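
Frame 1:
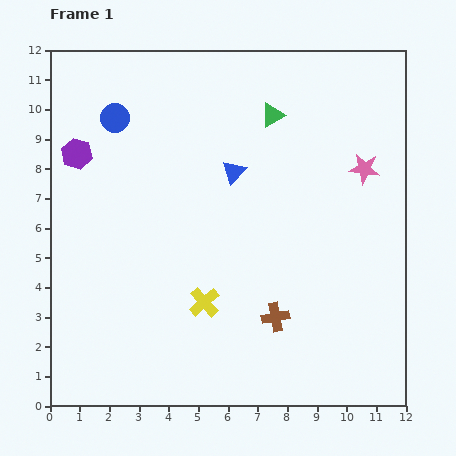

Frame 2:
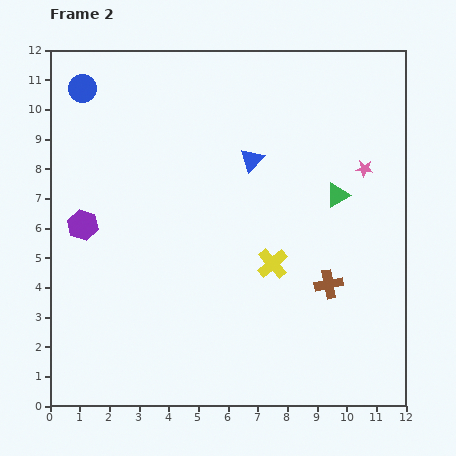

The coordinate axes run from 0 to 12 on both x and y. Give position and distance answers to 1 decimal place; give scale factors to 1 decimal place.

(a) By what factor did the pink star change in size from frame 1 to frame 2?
0.6×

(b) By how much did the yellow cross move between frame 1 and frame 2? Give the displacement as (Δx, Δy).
(2.3, 1.3)

The yellow cross was at (5.2, 3.5) in frame 1 and (7.5, 4.8) in frame 2.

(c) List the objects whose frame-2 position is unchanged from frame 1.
the pink star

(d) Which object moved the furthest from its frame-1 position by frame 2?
the green triangle

(moved 3.5; next 2.6)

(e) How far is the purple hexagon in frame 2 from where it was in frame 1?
2.4

The purple hexagon moved from (0.9, 8.5) to (1.1, 6.1), a distance of √(0.2² + 2.4²) ≈ 2.4.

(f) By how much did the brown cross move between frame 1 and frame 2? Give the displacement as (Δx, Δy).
(1.8, 1.1)

The brown cross was at (7.6, 3.0) in frame 1 and (9.4, 4.1) in frame 2.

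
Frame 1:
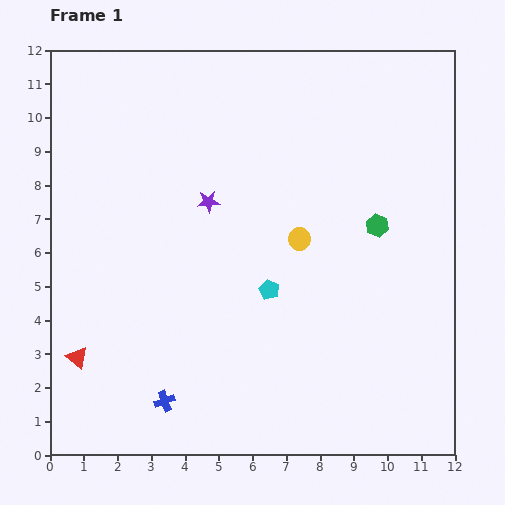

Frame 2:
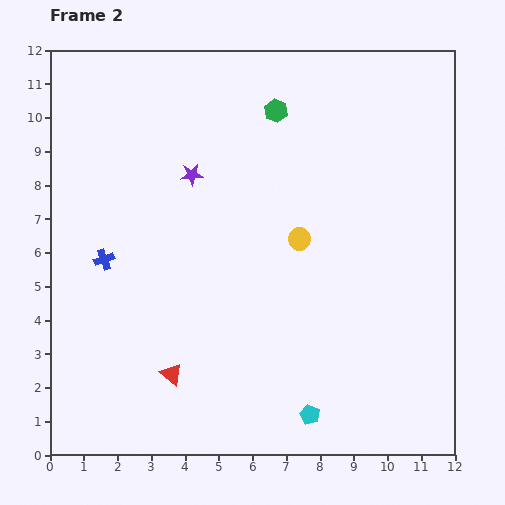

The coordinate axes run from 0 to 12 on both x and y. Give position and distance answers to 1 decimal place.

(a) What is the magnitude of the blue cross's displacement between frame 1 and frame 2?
4.6

The blue cross moved from (3.4, 1.6) to (1.6, 5.8), a distance of √(1.8² + 4.2²) ≈ 4.6.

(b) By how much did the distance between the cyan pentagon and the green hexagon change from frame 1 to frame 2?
+5.4

Distance in frame 1: 3.7. Distance in frame 2: 9.1.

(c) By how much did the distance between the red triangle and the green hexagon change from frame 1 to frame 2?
-1.3

Distance in frame 1: 9.7. Distance in frame 2: 8.4.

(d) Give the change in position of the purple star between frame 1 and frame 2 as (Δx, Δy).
(-0.5, 0.8)

The purple star was at (4.7, 7.5) in frame 1 and (4.2, 8.3) in frame 2.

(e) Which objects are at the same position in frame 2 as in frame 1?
the yellow circle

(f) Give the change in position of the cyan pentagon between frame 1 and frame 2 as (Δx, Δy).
(1.2, -3.7)

The cyan pentagon was at (6.5, 4.9) in frame 1 and (7.7, 1.2) in frame 2.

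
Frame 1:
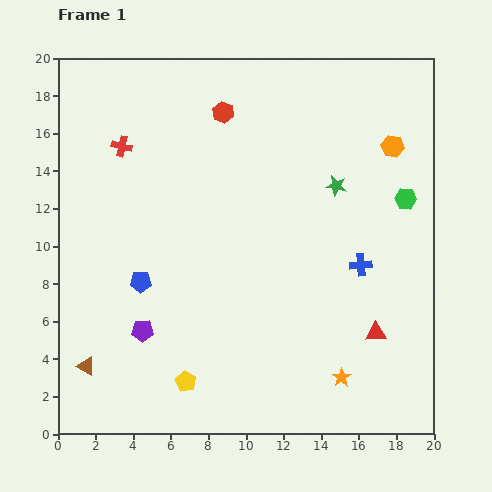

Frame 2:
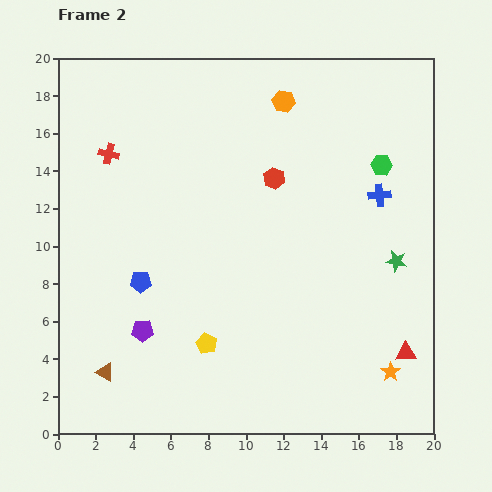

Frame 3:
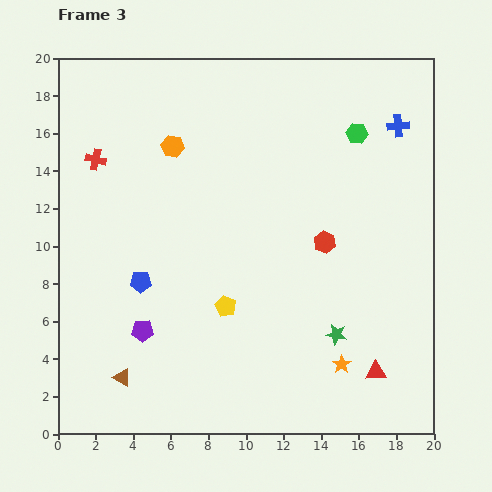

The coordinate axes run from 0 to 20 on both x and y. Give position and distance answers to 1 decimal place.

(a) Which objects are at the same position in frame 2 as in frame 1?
the purple pentagon, the blue pentagon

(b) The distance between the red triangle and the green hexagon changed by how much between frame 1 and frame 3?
+5.4

Distance in frame 1: 7.3. Distance in frame 3: 12.7.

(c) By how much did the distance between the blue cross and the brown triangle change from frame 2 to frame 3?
+2.5

Distance in frame 2: 17.4. Distance in frame 3: 19.9.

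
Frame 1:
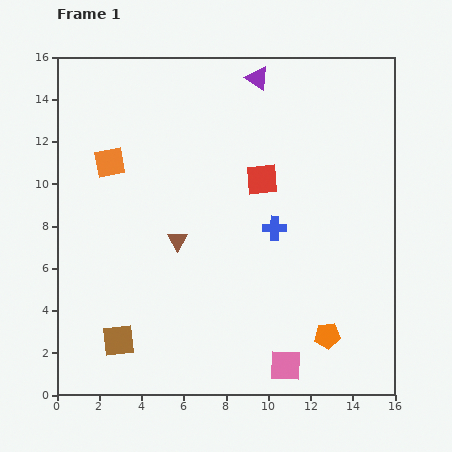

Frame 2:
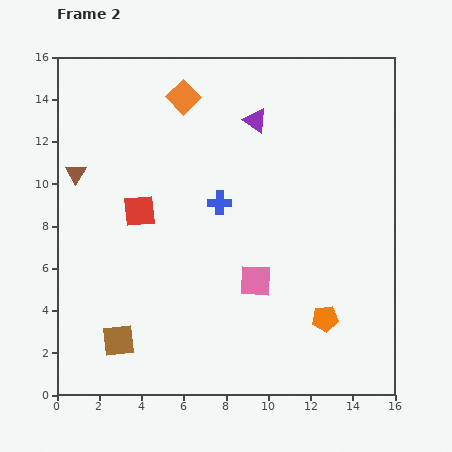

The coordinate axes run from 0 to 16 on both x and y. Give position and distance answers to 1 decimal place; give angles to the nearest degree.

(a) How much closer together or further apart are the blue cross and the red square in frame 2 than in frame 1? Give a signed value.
+1.4

Distance in frame 1: 2.4. Distance in frame 2: 3.8.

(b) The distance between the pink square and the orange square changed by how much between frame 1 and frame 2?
-3.4

Distance in frame 1: 12.7. Distance in frame 2: 9.3.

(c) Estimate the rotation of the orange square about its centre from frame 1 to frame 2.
34° counter-clockwise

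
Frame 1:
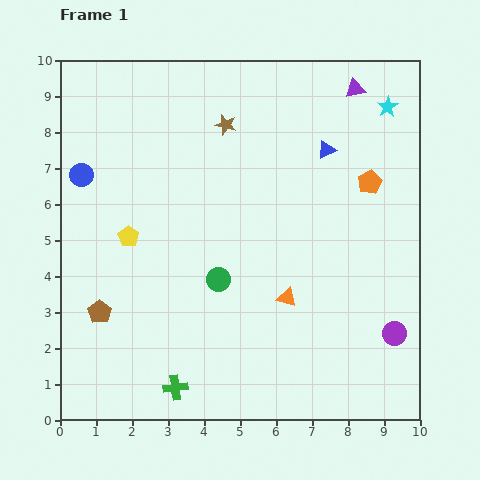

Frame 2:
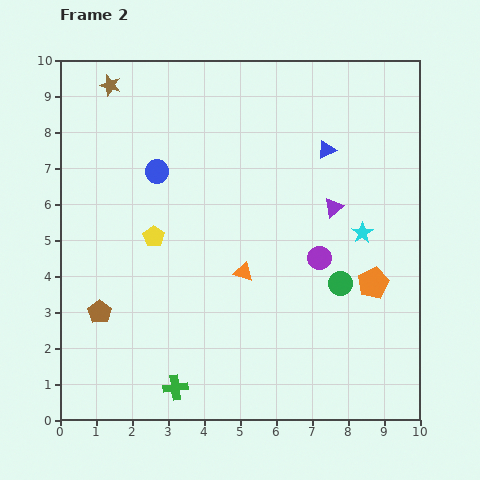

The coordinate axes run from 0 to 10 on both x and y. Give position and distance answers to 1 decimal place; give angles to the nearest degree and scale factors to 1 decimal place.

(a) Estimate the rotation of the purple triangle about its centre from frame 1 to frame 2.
28° counter-clockwise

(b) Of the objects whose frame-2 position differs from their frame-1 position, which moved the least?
the yellow pentagon

(moved 0.7)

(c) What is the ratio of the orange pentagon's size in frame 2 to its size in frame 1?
1.3×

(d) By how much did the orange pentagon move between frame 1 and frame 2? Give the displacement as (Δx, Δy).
(0.1, -2.8)

The orange pentagon was at (8.6, 6.6) in frame 1 and (8.7, 3.8) in frame 2.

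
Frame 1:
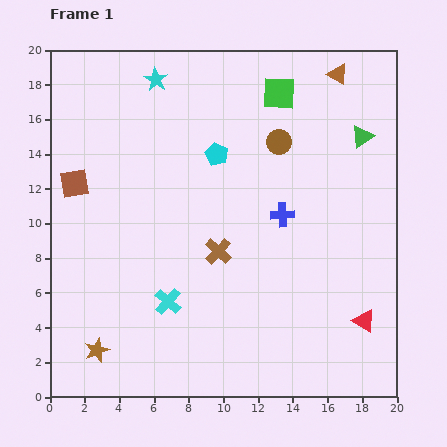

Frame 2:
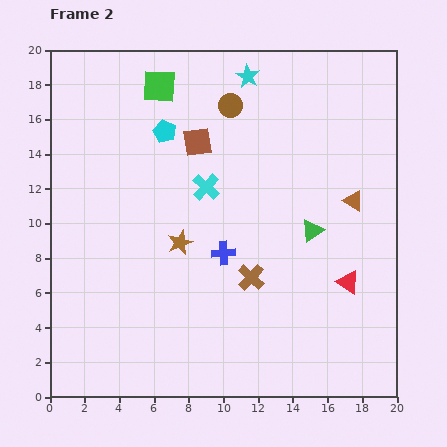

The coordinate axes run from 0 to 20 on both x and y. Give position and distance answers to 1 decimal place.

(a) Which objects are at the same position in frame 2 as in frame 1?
none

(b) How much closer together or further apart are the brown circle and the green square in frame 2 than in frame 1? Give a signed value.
+1.4

Distance in frame 1: 2.8. Distance in frame 2: 4.2.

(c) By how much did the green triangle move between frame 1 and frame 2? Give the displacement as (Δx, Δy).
(-2.9, -5.4)

The green triangle was at (18.0, 15.0) in frame 1 and (15.1, 9.6) in frame 2.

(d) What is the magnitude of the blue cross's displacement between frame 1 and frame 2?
4.0

The blue cross moved from (13.4, 10.5) to (10.0, 8.3), a distance of √(3.4² + 2.2²) ≈ 4.0.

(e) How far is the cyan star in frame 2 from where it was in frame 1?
5.3

The cyan star moved from (6.1, 18.3) to (11.4, 18.5), a distance of √(5.3² + 0.2²) ≈ 5.3.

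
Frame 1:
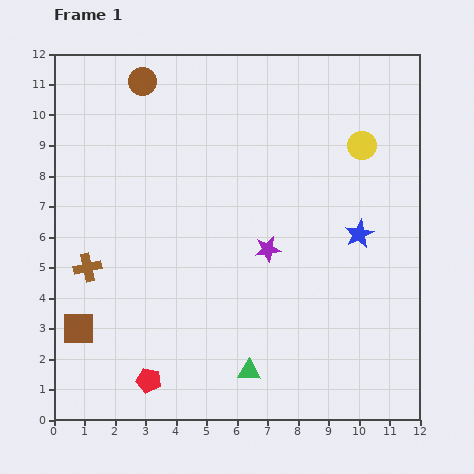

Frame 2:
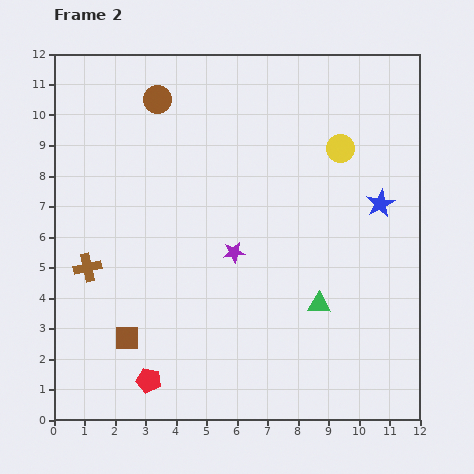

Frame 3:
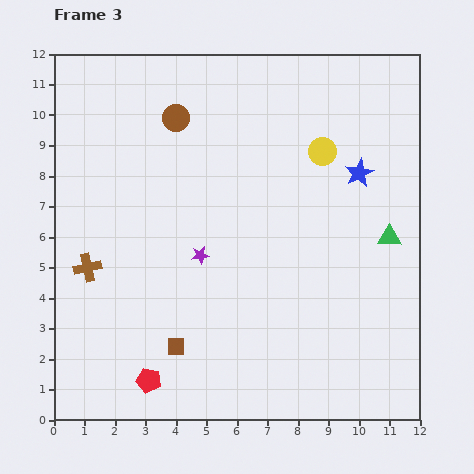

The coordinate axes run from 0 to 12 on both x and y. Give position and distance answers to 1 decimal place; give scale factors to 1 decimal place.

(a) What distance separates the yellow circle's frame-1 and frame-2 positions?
0.7

The yellow circle moved from (10.1, 9.0) to (9.4, 8.9), a distance of √(0.7² + 0.1²) ≈ 0.7.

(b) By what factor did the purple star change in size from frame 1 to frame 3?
0.7×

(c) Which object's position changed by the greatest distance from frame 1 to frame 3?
the green triangle

(moved 6.4; next 3.3)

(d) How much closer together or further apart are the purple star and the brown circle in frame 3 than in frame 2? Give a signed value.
-1.0

Distance in frame 2: 5.6. Distance in frame 3: 4.6.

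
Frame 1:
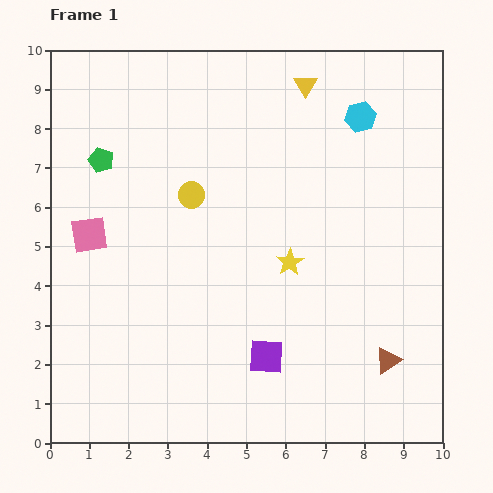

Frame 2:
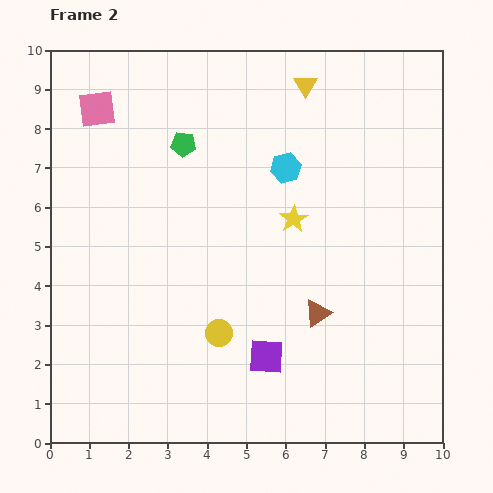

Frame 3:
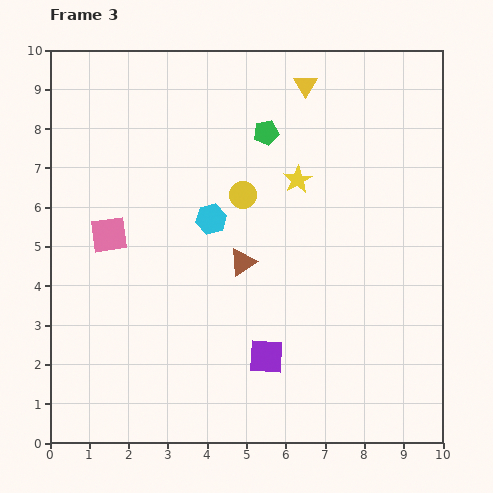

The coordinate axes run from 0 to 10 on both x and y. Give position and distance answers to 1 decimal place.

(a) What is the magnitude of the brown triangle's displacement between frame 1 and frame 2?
2.2

The brown triangle moved from (8.6, 2.1) to (6.8, 3.3), a distance of √(1.8² + 1.2²) ≈ 2.2.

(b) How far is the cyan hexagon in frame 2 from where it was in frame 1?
2.3

The cyan hexagon moved from (7.9, 8.3) to (6.0, 7.0), a distance of √(1.9² + 1.3²) ≈ 2.3.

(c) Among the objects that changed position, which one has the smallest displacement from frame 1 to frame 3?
the pink square

(moved 0.5)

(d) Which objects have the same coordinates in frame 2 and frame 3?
the purple square, the yellow triangle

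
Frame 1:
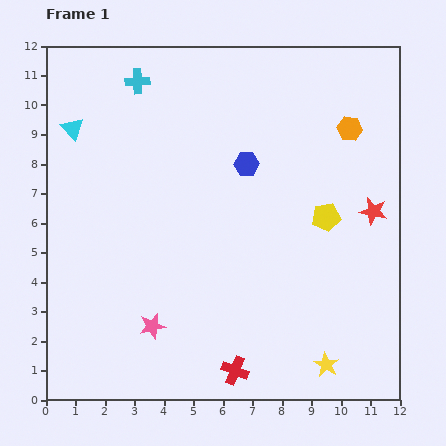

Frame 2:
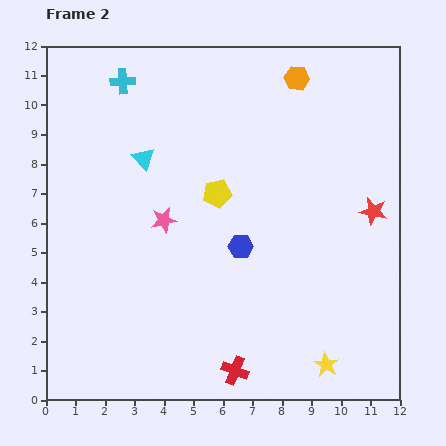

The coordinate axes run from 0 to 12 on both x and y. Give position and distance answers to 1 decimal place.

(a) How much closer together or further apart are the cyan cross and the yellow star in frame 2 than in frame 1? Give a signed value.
+0.3

Distance in frame 1: 11.5. Distance in frame 2: 11.8.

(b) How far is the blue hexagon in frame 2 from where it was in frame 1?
2.8

The blue hexagon moved from (6.8, 8.0) to (6.6, 5.2), a distance of √(0.2² + 2.8²) ≈ 2.8.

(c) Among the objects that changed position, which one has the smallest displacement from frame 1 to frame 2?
the cyan cross

(moved 0.5)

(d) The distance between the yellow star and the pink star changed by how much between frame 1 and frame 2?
+1.4

Distance in frame 1: 6.0. Distance in frame 2: 7.4.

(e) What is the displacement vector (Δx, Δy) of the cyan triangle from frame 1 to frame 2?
(2.4, -1.0)

The cyan triangle was at (0.9, 9.2) in frame 1 and (3.3, 8.2) in frame 2.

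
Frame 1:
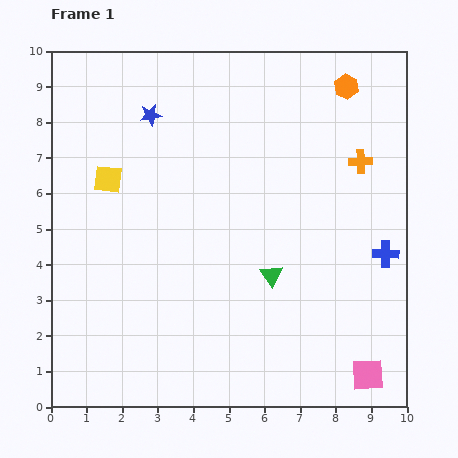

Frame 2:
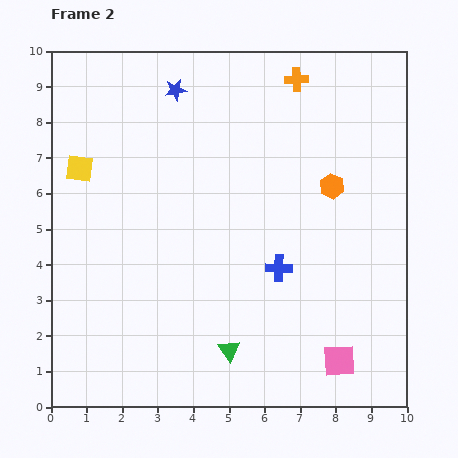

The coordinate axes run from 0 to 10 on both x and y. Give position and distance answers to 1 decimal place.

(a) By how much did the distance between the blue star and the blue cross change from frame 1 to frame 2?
-1.9

Distance in frame 1: 7.7. Distance in frame 2: 5.8.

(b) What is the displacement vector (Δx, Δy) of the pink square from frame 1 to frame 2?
(-0.8, 0.4)

The pink square was at (8.9, 0.9) in frame 1 and (8.1, 1.3) in frame 2.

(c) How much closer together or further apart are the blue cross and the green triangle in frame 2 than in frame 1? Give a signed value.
-0.6

Distance in frame 1: 3.3. Distance in frame 2: 2.7.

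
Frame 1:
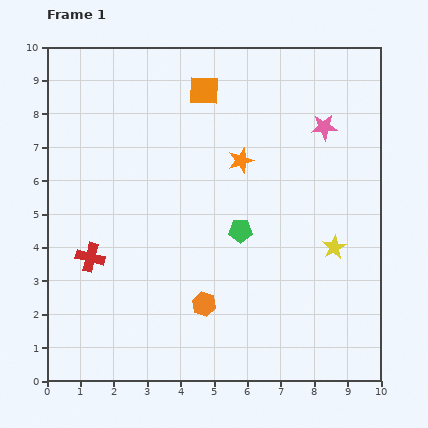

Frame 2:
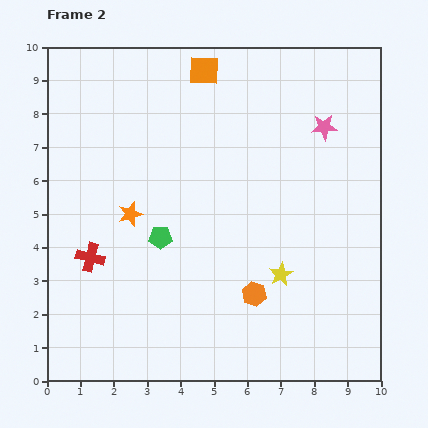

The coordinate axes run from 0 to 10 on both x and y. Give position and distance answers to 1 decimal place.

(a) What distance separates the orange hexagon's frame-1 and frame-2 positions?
1.5

The orange hexagon moved from (4.7, 2.3) to (6.2, 2.6), a distance of √(1.5² + 0.3²) ≈ 1.5.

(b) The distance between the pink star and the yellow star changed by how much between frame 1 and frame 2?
+1.0

Distance in frame 1: 3.6. Distance in frame 2: 4.6.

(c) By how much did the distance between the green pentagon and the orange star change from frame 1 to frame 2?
-1.0

Distance in frame 1: 2.1. Distance in frame 2: 1.1.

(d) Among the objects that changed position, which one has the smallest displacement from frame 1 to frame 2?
the orange square

(moved 0.6)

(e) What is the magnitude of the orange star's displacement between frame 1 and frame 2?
3.7

The orange star moved from (5.8, 6.6) to (2.5, 5.0), a distance of √(3.3² + 1.6²) ≈ 3.7.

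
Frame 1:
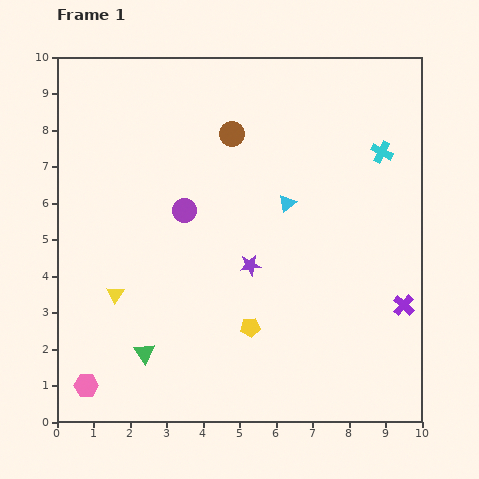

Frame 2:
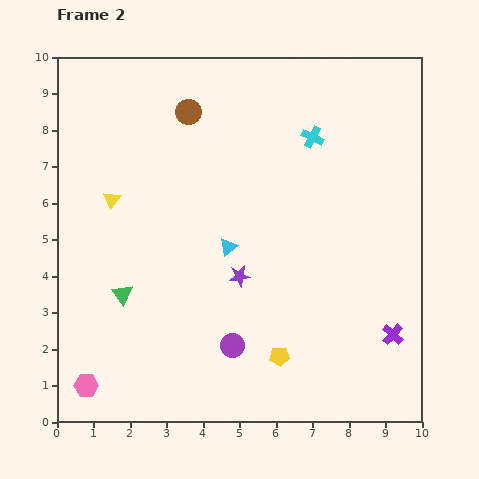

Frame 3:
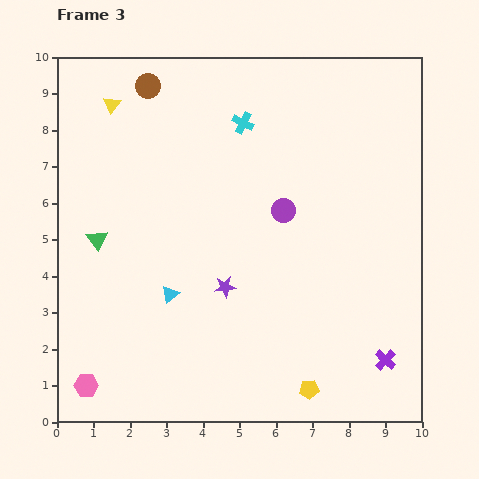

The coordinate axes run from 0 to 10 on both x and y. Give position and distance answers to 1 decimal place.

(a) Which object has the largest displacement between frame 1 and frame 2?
the purple circle

(moved 3.9; next 2.6)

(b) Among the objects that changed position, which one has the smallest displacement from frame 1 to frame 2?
the purple star

(moved 0.4)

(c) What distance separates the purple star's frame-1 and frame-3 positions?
0.9

The purple star moved from (5.3, 4.3) to (4.6, 3.7), a distance of √(0.7² + 0.6²) ≈ 0.9.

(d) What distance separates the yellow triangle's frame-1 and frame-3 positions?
5.2

The yellow triangle moved from (1.6, 3.5) to (1.5, 8.7), a distance of √(0.1² + 5.2²) ≈ 5.2.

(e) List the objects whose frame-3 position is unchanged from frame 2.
the pink hexagon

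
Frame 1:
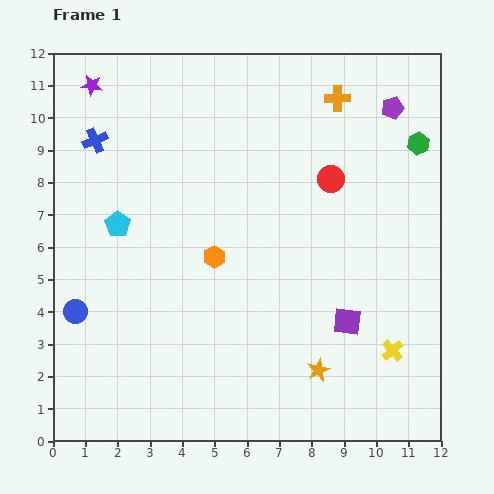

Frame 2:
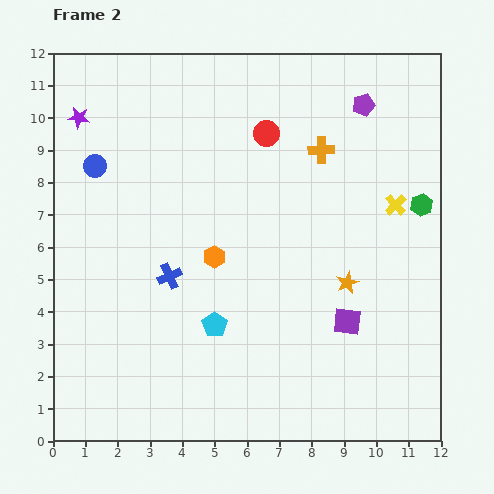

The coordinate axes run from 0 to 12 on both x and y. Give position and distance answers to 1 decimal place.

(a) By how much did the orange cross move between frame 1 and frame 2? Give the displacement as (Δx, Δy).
(-0.5, -1.6)

The orange cross was at (8.8, 10.6) in frame 1 and (8.3, 9.0) in frame 2.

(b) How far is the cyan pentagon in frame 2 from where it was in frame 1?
4.3

The cyan pentagon moved from (2.0, 6.7) to (5.0, 3.6), a distance of √(3.0² + 3.1²) ≈ 4.3.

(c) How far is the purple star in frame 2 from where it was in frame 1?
1.1

The purple star moved from (1.2, 11.0) to (0.8, 10.0), a distance of √(0.4² + 1.0²) ≈ 1.1.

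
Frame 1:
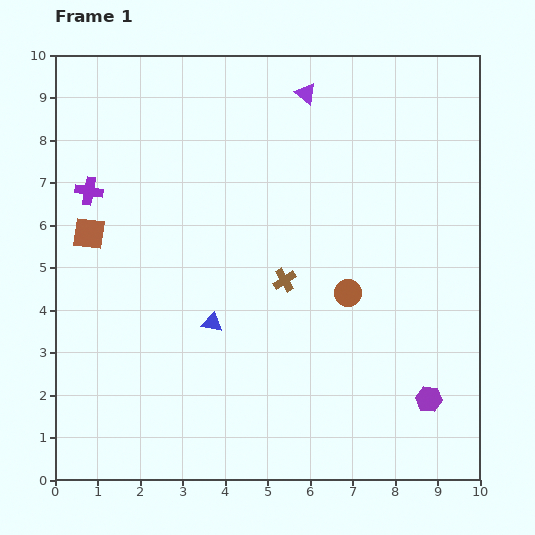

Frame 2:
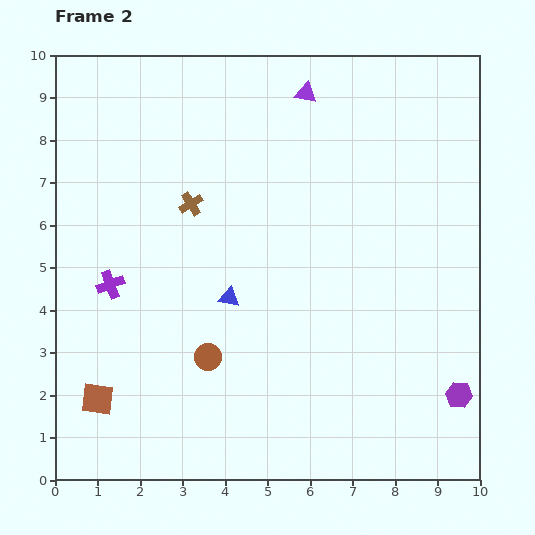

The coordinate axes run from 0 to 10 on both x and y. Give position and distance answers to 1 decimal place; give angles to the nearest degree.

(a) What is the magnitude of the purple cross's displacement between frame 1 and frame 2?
2.3

The purple cross moved from (0.8, 6.8) to (1.3, 4.6), a distance of √(0.5² + 2.2²) ≈ 2.3.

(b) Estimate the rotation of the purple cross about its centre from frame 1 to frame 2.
32° counter-clockwise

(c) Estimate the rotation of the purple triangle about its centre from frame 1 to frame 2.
27° counter-clockwise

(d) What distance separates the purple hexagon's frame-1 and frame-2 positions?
0.7

The purple hexagon moved from (8.8, 1.9) to (9.5, 2.0), a distance of √(0.7² + 0.1²) ≈ 0.7.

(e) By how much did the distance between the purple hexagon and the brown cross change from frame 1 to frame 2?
+3.3

Distance in frame 1: 4.4. Distance in frame 2: 7.7.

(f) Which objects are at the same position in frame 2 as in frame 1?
the purple triangle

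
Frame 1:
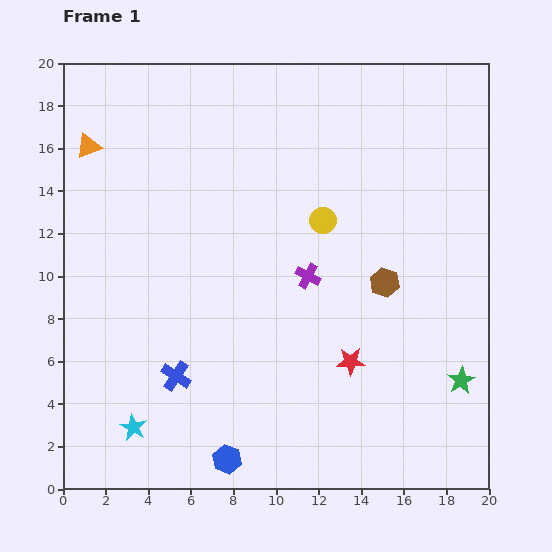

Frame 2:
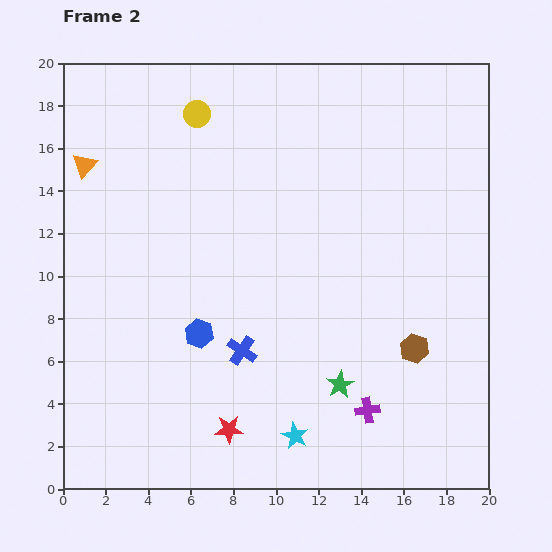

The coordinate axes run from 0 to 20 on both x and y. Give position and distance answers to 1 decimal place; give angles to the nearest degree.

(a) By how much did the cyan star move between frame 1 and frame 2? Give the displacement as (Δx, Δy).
(7.6, -0.4)

The cyan star was at (3.3, 2.9) in frame 1 and (10.9, 2.5) in frame 2.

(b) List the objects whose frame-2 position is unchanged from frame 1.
none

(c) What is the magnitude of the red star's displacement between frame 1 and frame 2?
6.5

The red star moved from (13.5, 6.0) to (7.8, 2.8), a distance of √(5.7² + 3.2²) ≈ 6.5.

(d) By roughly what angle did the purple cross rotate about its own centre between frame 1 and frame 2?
34° counter-clockwise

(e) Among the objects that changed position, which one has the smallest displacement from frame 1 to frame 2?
the orange triangle

(moved 0.9)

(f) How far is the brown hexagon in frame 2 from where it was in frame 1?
3.4

The brown hexagon moved from (15.1, 9.7) to (16.5, 6.6), a distance of √(1.4² + 3.1²) ≈ 3.4.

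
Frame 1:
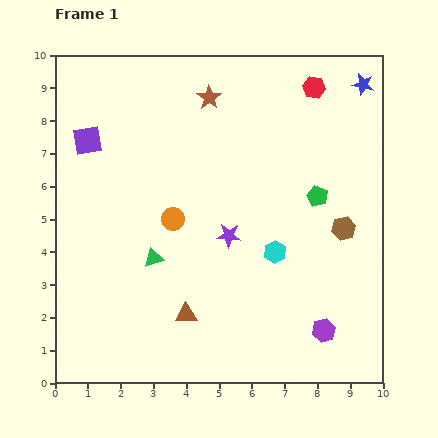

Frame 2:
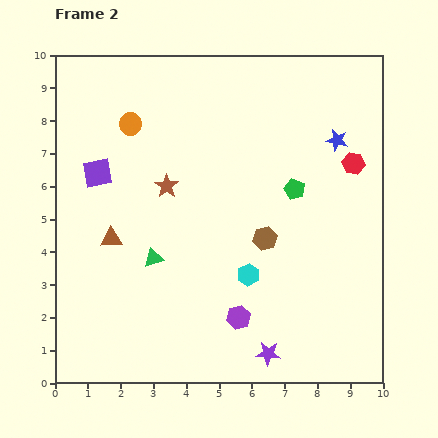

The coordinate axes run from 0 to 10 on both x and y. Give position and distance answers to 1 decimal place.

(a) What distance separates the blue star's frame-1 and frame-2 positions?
1.9

The blue star moved from (9.4, 9.1) to (8.6, 7.4), a distance of √(0.8² + 1.7²) ≈ 1.9.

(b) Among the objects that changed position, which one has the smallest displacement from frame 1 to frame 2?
the green pentagon

(moved 0.7)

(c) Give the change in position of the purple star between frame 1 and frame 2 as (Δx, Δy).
(1.2, -3.6)

The purple star was at (5.3, 4.5) in frame 1 and (6.5, 0.9) in frame 2.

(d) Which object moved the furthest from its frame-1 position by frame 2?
the purple star

(moved 3.8; next 3.3)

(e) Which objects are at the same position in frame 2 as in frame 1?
the green triangle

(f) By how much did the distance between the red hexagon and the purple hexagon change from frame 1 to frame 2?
-1.5

Distance in frame 1: 7.4. Distance in frame 2: 5.9.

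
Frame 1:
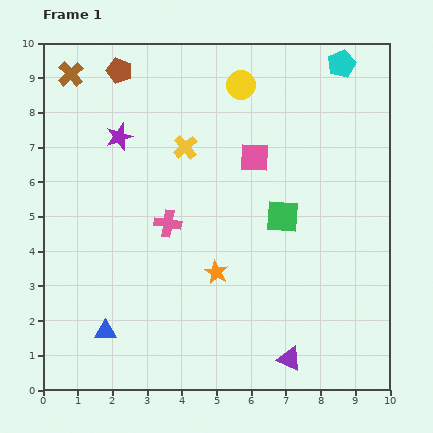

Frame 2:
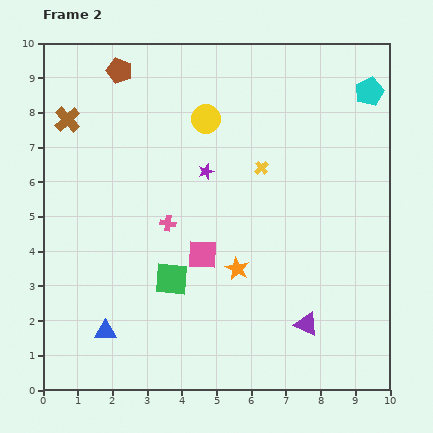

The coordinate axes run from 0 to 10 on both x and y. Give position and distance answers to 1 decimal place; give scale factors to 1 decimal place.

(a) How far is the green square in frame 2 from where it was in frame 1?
3.7

The green square moved from (6.9, 5.0) to (3.7, 3.2), a distance of √(3.2² + 1.8²) ≈ 3.7.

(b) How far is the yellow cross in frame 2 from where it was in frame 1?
2.3

The yellow cross moved from (4.1, 7.0) to (6.3, 6.4), a distance of √(2.2² + 0.6²) ≈ 2.3.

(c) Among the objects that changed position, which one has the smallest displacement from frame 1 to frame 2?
the orange star

(moved 0.6)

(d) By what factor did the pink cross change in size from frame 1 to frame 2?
0.6×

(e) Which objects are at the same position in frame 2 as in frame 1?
the blue triangle, the pink cross, the brown pentagon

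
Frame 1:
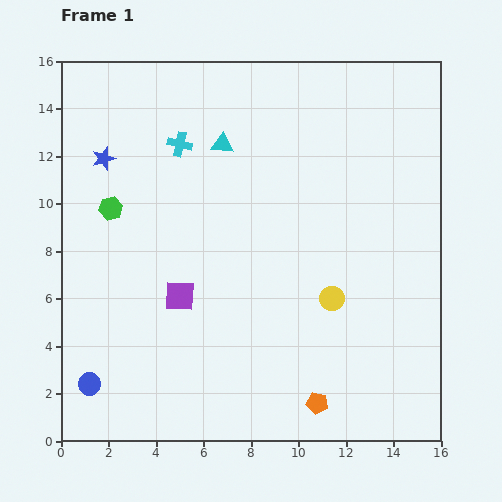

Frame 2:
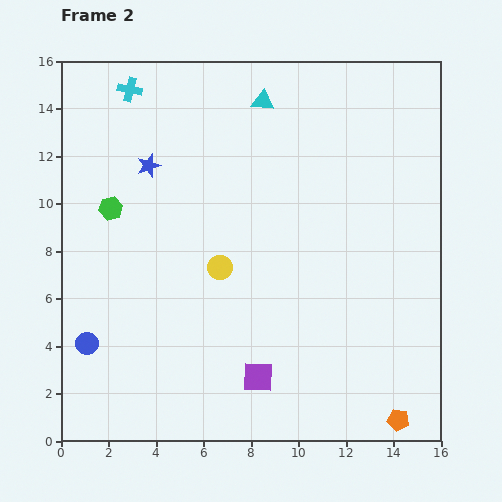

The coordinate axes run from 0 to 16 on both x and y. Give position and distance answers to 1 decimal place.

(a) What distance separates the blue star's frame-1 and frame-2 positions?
1.9

The blue star moved from (1.8, 11.9) to (3.7, 11.6), a distance of √(1.9² + 0.3²) ≈ 1.9.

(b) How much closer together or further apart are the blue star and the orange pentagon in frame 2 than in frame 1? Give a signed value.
+1.3

Distance in frame 1: 13.7. Distance in frame 2: 15.0.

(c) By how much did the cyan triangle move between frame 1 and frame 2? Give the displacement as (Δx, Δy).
(1.7, 1.8)

The cyan triangle was at (6.8, 12.5) in frame 1 and (8.5, 14.3) in frame 2.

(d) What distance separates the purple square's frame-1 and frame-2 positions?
4.7

The purple square moved from (5.0, 6.1) to (8.3, 2.7), a distance of √(3.3² + 3.4²) ≈ 4.7.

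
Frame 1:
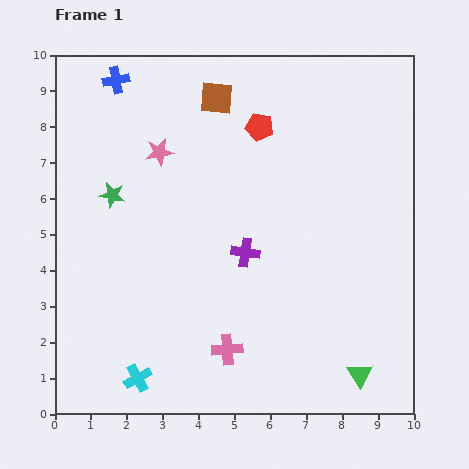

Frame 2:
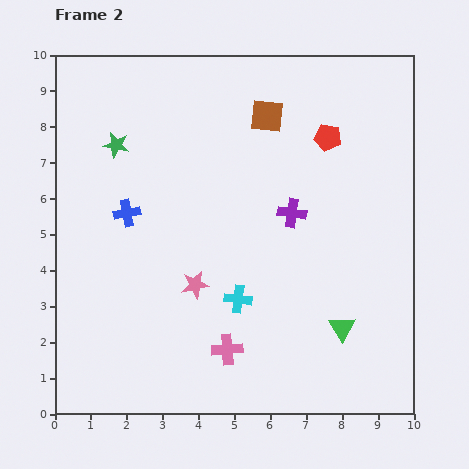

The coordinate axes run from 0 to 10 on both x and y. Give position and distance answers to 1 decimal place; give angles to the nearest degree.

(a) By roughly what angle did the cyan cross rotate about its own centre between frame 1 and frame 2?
36° clockwise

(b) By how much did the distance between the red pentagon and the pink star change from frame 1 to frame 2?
+2.6

Distance in frame 1: 2.9. Distance in frame 2: 5.5.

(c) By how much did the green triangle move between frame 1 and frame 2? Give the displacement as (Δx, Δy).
(-0.5, 1.3)

The green triangle was at (8.5, 1.1) in frame 1 and (8.0, 2.4) in frame 2.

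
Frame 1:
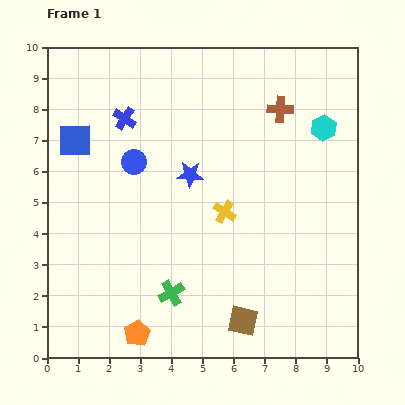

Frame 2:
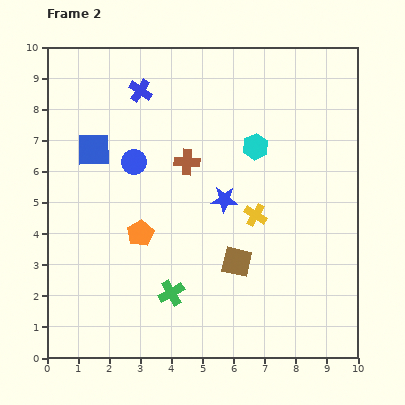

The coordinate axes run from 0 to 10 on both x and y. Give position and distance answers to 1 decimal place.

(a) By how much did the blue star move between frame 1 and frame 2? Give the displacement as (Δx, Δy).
(1.1, -0.8)

The blue star was at (4.6, 5.9) in frame 1 and (5.7, 5.1) in frame 2.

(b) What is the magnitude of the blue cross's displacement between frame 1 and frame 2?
1.0

The blue cross moved from (2.5, 7.7) to (3.0, 8.6), a distance of √(0.5² + 0.9²) ≈ 1.0.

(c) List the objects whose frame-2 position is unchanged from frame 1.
the blue circle, the green cross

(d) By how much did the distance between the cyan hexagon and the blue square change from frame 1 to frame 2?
-2.8

Distance in frame 1: 8.0. Distance in frame 2: 5.2.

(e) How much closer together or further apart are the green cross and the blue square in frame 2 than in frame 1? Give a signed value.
-0.6

Distance in frame 1: 5.8. Distance in frame 2: 5.2.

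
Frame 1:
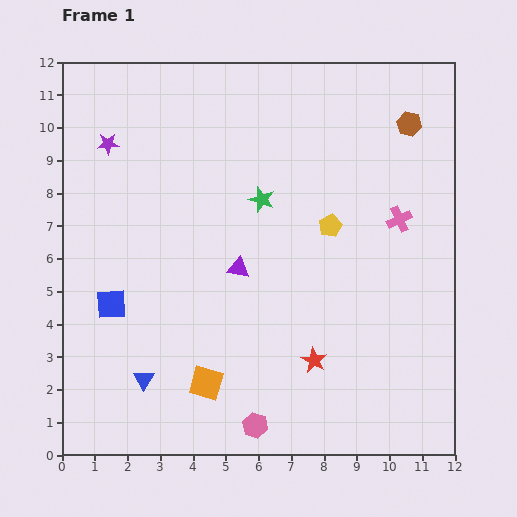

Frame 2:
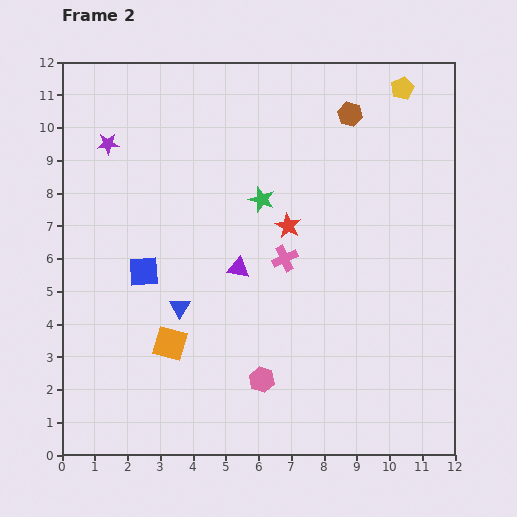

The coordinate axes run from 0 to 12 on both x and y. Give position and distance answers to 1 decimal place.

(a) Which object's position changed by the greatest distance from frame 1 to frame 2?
the yellow pentagon

(moved 4.7; next 4.2)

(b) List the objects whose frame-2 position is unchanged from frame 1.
the purple star, the green star, the purple triangle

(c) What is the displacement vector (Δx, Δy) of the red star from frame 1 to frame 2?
(-0.8, 4.1)

The red star was at (7.7, 2.9) in frame 1 and (6.9, 7.0) in frame 2.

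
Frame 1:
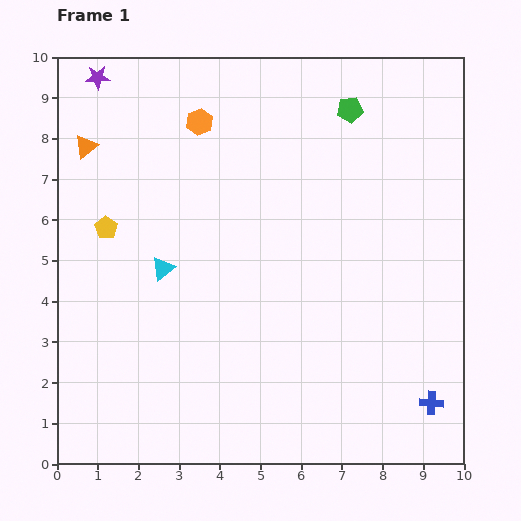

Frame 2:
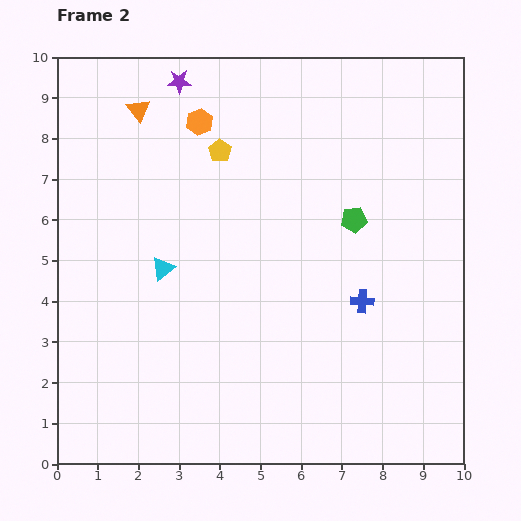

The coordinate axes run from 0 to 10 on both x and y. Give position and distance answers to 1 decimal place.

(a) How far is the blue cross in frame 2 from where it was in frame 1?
3.0

The blue cross moved from (9.2, 1.5) to (7.5, 4.0), a distance of √(1.7² + 2.5²) ≈ 3.0.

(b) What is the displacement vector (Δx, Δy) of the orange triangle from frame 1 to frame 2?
(1.3, 0.9)

The orange triangle was at (0.7, 7.8) in frame 1 and (2.0, 8.7) in frame 2.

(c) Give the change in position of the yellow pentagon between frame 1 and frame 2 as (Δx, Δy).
(2.8, 1.9)

The yellow pentagon was at (1.2, 5.8) in frame 1 and (4.0, 7.7) in frame 2.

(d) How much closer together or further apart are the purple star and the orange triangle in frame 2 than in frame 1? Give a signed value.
-0.5

Distance in frame 1: 1.7. Distance in frame 2: 1.2.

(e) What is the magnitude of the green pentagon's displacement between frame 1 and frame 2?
2.7

The green pentagon moved from (7.2, 8.7) to (7.3, 6.0), a distance of √(0.1² + 2.7²) ≈ 2.7.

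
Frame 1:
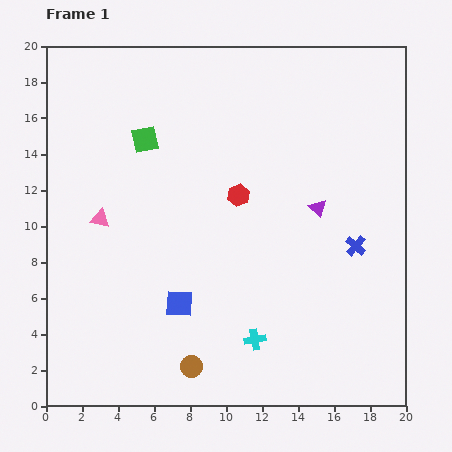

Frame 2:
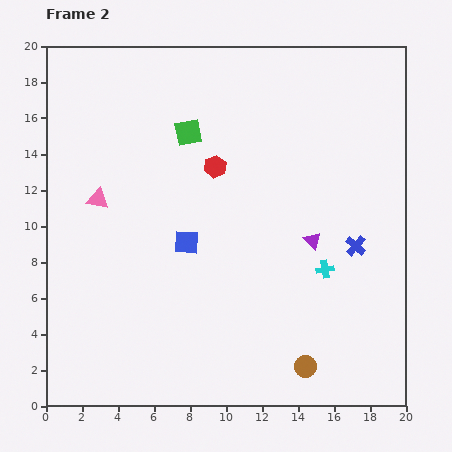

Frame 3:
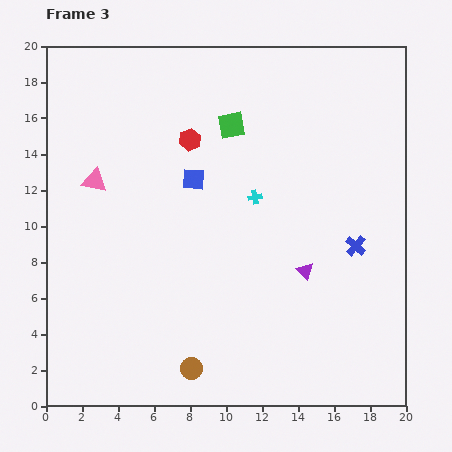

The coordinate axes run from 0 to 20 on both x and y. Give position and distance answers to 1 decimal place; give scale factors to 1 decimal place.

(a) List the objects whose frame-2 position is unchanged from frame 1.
the blue cross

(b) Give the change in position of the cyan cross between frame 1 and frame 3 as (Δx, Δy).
(0.0, 7.9)

The cyan cross was at (11.6, 3.7) in frame 1 and (11.6, 11.6) in frame 3.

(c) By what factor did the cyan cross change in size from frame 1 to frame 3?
0.7×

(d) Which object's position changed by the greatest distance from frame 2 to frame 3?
the brown circle

(moved 6.3; next 5.6)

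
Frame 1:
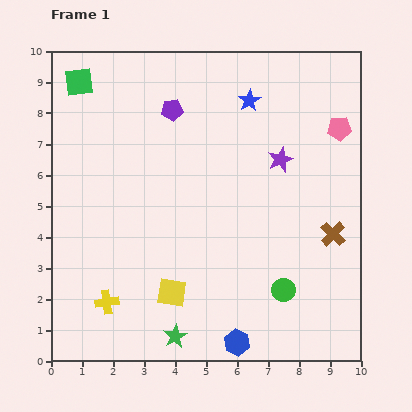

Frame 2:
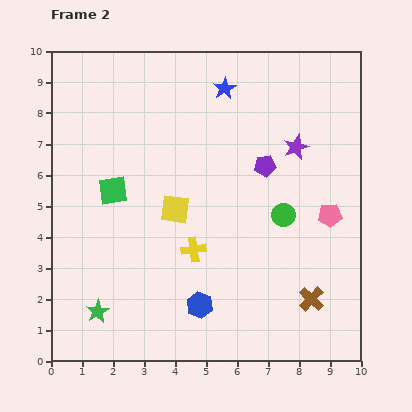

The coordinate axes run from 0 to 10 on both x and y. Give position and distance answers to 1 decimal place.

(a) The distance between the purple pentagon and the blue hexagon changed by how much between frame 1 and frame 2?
-2.8

Distance in frame 1: 7.8. Distance in frame 2: 5.0.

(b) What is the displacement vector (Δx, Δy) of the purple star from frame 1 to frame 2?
(0.5, 0.4)

The purple star was at (7.4, 6.5) in frame 1 and (7.9, 6.9) in frame 2.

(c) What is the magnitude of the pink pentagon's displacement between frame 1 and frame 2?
2.8

The pink pentagon moved from (9.3, 7.5) to (9.0, 4.7), a distance of √(0.3² + 2.8²) ≈ 2.8.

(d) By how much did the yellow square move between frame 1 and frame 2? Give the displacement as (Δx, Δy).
(0.1, 2.7)

The yellow square was at (3.9, 2.2) in frame 1 and (4.0, 4.9) in frame 2.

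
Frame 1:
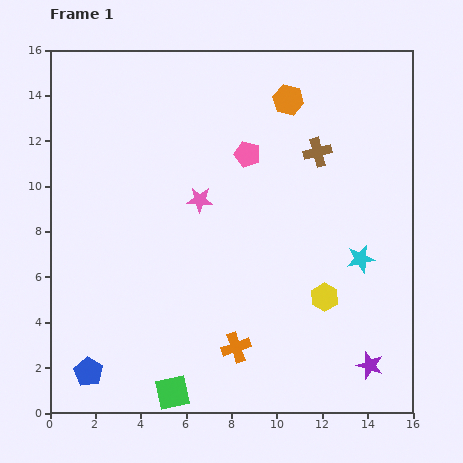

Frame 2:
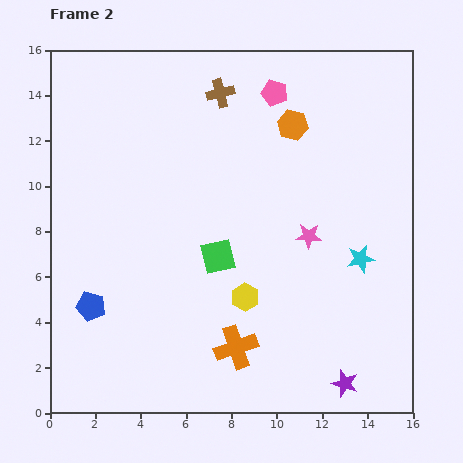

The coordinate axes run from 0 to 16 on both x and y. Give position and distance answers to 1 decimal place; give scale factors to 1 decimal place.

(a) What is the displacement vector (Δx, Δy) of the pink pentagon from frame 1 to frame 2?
(1.2, 2.7)

The pink pentagon was at (8.7, 11.4) in frame 1 and (9.9, 14.1) in frame 2.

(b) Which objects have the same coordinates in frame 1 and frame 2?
the orange cross, the cyan star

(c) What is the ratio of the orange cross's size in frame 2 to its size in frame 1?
1.5×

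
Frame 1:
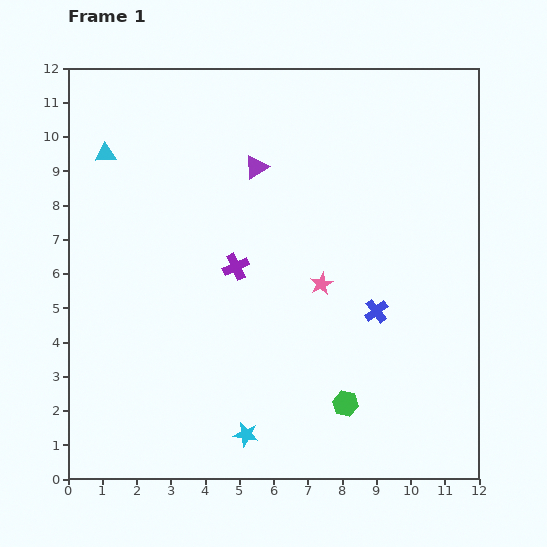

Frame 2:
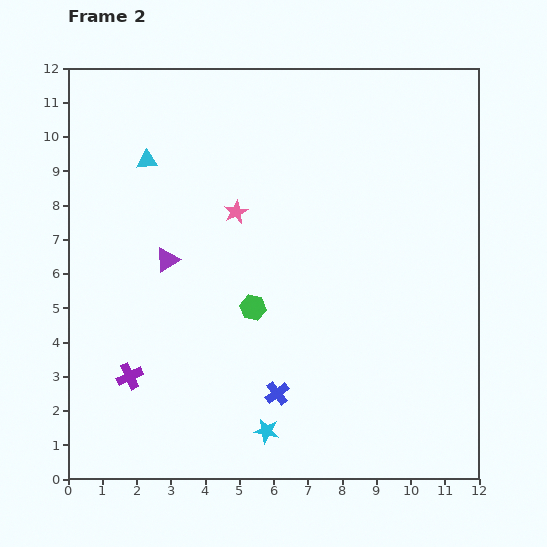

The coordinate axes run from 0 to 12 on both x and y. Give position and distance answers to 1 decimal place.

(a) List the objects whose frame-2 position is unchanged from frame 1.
none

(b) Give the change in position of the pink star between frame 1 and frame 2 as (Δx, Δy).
(-2.5, 2.1)

The pink star was at (7.4, 5.7) in frame 1 and (4.9, 7.8) in frame 2.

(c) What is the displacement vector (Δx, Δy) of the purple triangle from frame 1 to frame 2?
(-2.6, -2.7)

The purple triangle was at (5.5, 9.1) in frame 1 and (2.9, 6.4) in frame 2.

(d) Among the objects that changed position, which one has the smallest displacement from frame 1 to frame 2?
the cyan star

(moved 0.6)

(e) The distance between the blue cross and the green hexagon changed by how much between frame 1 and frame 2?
-0.2

Distance in frame 1: 2.8. Distance in frame 2: 2.6.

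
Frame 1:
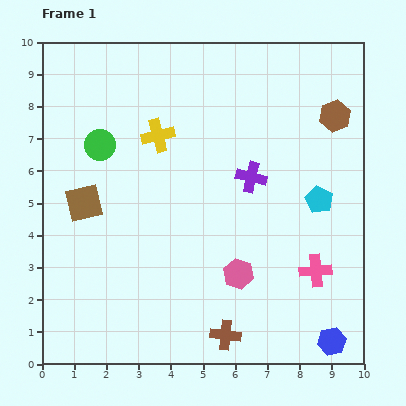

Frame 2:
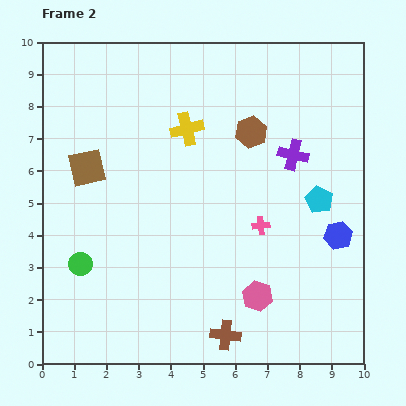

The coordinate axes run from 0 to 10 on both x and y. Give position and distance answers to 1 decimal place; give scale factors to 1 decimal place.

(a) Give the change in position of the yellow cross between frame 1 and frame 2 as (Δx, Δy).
(0.9, 0.2)

The yellow cross was at (3.6, 7.1) in frame 1 and (4.5, 7.3) in frame 2.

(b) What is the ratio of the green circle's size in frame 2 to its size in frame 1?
0.8×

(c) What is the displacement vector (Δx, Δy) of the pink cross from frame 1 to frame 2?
(-1.7, 1.4)

The pink cross was at (8.5, 2.9) in frame 1 and (6.8, 4.3) in frame 2.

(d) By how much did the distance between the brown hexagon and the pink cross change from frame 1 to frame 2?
-1.9

Distance in frame 1: 4.8. Distance in frame 2: 2.9.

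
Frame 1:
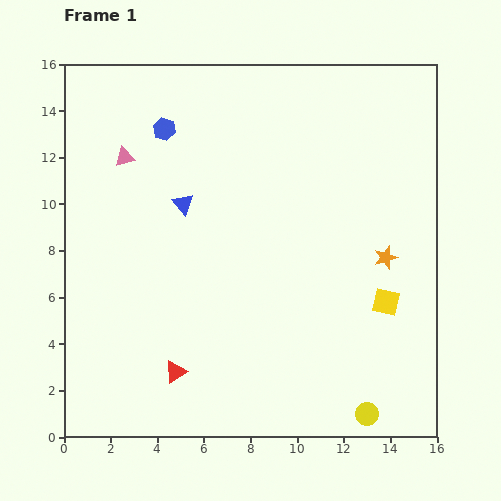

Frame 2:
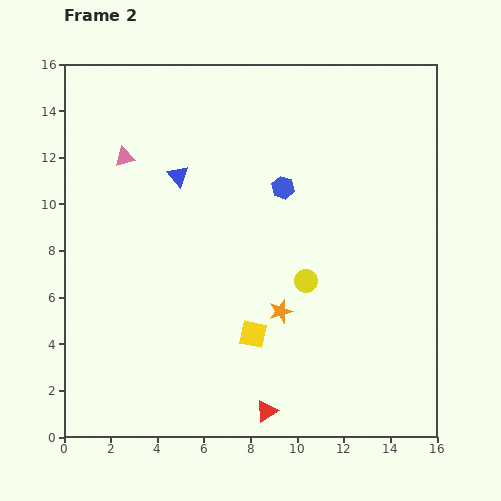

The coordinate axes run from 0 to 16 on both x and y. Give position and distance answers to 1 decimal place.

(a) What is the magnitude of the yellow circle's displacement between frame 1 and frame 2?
6.3

The yellow circle moved from (13.0, 1.0) to (10.4, 6.7), a distance of √(2.6² + 5.7²) ≈ 6.3.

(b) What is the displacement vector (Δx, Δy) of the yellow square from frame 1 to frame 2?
(-5.7, -1.4)

The yellow square was at (13.8, 5.8) in frame 1 and (8.1, 4.4) in frame 2.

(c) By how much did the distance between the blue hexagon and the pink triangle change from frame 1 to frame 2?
+4.8

Distance in frame 1: 2.1. Distance in frame 2: 6.9.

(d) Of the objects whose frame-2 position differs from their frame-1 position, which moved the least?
the blue triangle

(moved 1.2)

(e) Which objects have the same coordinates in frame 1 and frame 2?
the pink triangle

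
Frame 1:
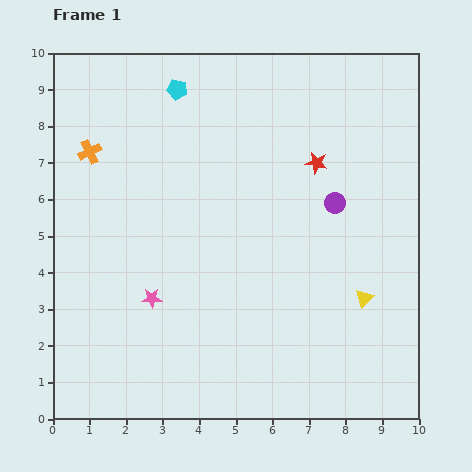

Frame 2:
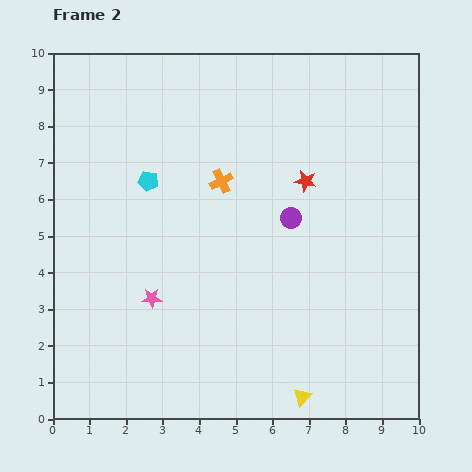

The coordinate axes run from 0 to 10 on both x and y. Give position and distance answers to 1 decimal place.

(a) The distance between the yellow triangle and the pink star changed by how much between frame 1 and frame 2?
-0.9

Distance in frame 1: 5.8. Distance in frame 2: 4.9.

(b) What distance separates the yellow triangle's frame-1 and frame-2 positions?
3.2

The yellow triangle moved from (8.5, 3.3) to (6.8, 0.6), a distance of √(1.7² + 2.7²) ≈ 3.2.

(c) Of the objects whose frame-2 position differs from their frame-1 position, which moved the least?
the red star

(moved 0.6)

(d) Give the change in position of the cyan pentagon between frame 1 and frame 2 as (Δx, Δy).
(-0.8, -2.5)

The cyan pentagon was at (3.4, 9.0) in frame 1 and (2.6, 6.5) in frame 2.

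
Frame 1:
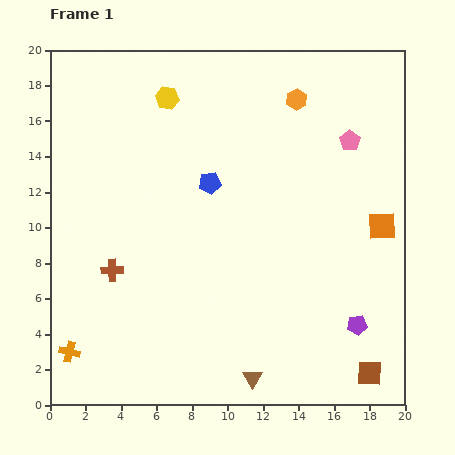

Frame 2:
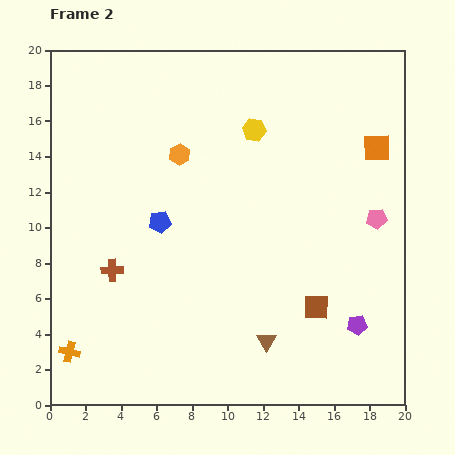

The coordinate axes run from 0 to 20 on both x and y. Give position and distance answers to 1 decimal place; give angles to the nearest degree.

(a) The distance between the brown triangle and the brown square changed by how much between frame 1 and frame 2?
-3.2

Distance in frame 1: 6.6. Distance in frame 2: 3.4.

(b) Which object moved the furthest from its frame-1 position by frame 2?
the orange hexagon

(moved 7.3; next 5.2)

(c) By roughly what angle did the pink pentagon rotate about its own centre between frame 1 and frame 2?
30° clockwise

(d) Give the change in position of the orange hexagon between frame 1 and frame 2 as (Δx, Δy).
(-6.6, -3.1)

The orange hexagon was at (13.9, 17.2) in frame 1 and (7.3, 14.1) in frame 2.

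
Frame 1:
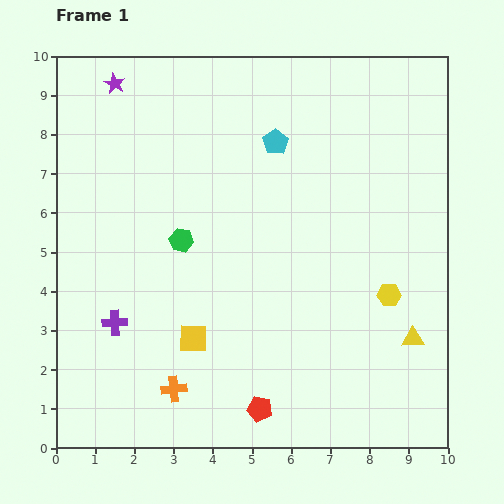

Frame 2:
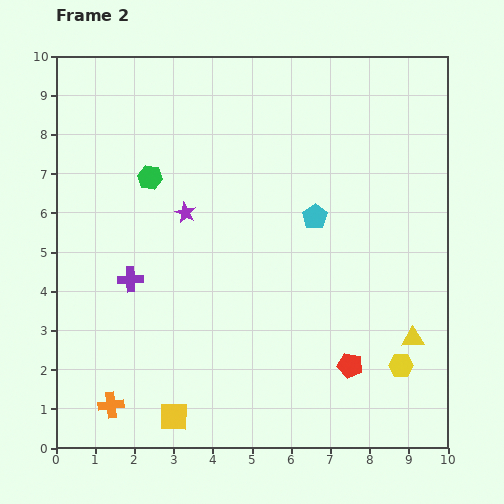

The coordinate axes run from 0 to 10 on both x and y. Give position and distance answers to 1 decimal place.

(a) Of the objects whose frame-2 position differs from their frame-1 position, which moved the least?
the purple cross

(moved 1.2)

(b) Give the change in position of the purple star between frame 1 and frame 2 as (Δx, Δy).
(1.8, -3.3)

The purple star was at (1.5, 9.3) in frame 1 and (3.3, 6.0) in frame 2.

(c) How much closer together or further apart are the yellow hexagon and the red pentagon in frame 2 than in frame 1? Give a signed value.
-3.1

Distance in frame 1: 4.4. Distance in frame 2: 1.3.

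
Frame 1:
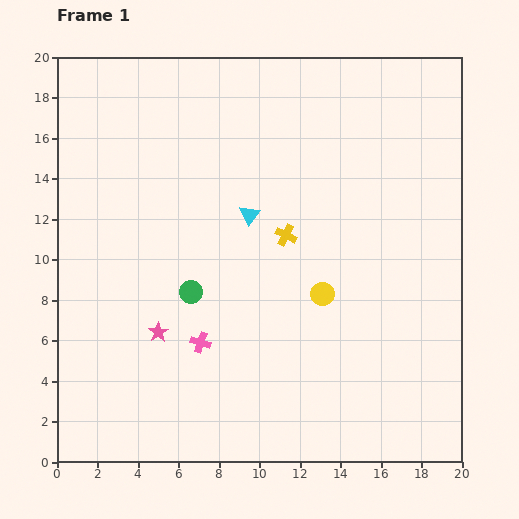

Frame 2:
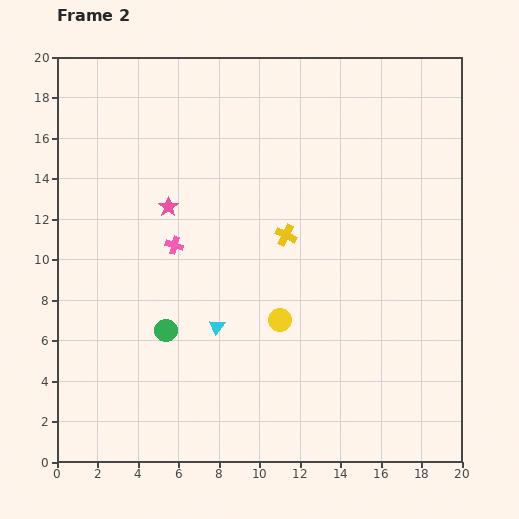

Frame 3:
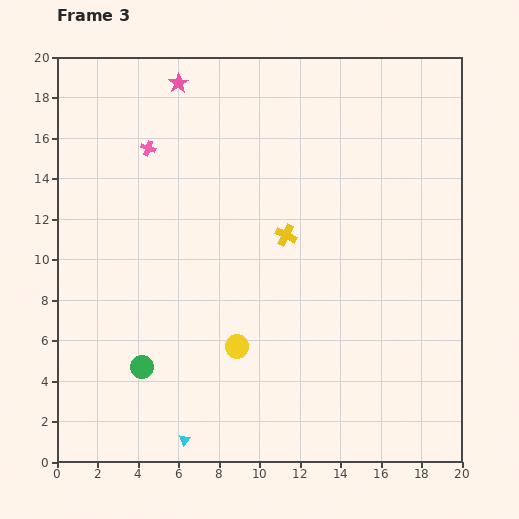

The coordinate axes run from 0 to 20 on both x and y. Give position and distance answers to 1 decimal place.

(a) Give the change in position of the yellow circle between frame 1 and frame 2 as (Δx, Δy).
(-2.1, -1.3)

The yellow circle was at (13.1, 8.3) in frame 1 and (11.0, 7.0) in frame 2.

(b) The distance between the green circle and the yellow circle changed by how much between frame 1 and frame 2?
-0.9

Distance in frame 1: 6.5. Distance in frame 2: 5.6.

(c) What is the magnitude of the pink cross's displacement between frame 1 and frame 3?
9.9

The pink cross moved from (7.1, 5.9) to (4.5, 15.5), a distance of √(2.6² + 9.6²) ≈ 9.9.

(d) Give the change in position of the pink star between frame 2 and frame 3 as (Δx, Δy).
(0.5, 6.1)

The pink star was at (5.5, 12.6) in frame 2 and (6.0, 18.7) in frame 3.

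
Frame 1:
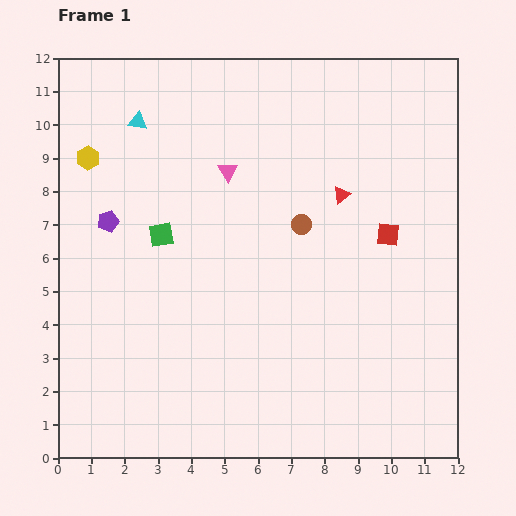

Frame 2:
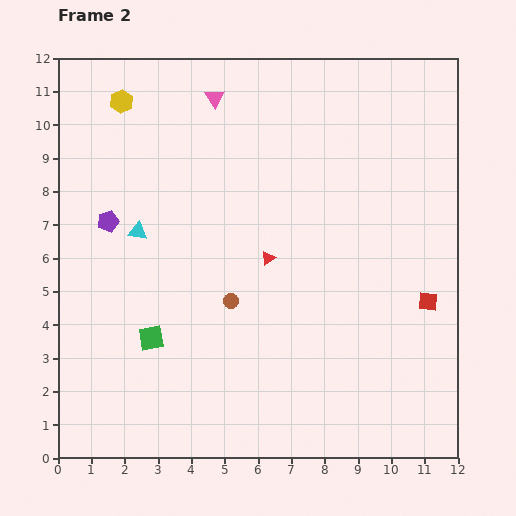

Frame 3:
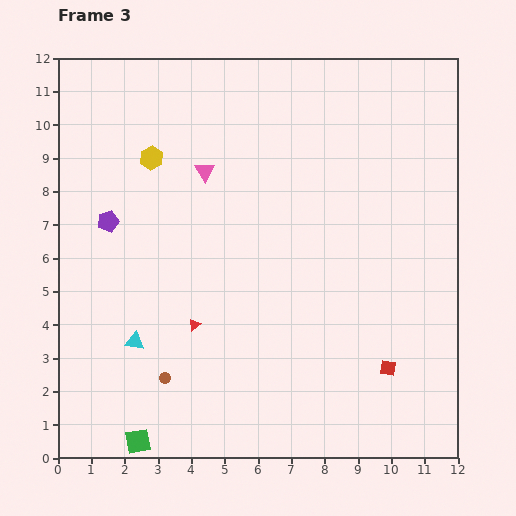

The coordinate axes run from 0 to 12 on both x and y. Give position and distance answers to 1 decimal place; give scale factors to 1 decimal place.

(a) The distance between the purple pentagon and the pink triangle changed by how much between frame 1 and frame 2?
+1.0

Distance in frame 1: 3.9. Distance in frame 2: 4.9.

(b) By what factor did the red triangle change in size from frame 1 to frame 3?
0.7×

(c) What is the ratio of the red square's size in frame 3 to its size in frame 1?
0.6×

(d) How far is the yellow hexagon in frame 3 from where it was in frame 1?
1.9

The yellow hexagon moved from (0.9, 9.0) to (2.8, 9.0), a distance of √(1.9² + 0.0²) ≈ 1.9.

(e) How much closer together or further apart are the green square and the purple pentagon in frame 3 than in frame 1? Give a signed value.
+5.1

Distance in frame 1: 1.6. Distance in frame 3: 6.7.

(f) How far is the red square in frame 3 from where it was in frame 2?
2.3

The red square moved from (11.1, 4.7) to (9.9, 2.7), a distance of √(1.2² + 2.0²) ≈ 2.3.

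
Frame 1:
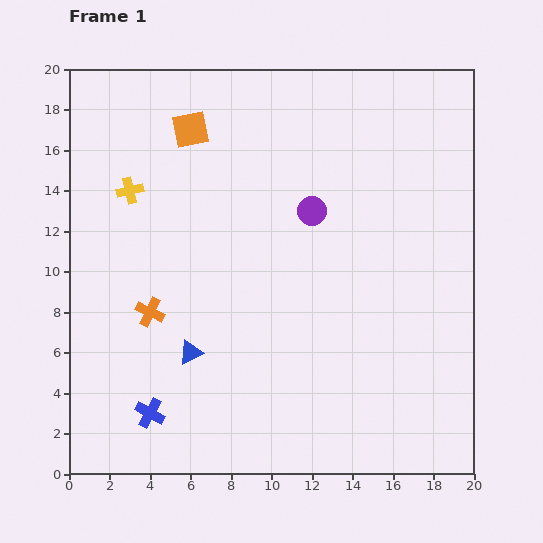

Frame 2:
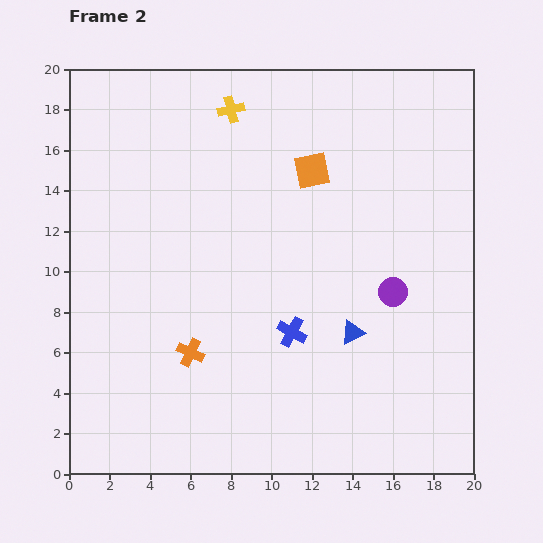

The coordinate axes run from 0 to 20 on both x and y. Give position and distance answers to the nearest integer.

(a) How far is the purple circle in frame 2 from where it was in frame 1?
6

The purple circle moved from (12, 13) to (16, 9), a distance of √(4² + 4²) ≈ 6.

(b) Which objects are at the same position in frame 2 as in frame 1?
none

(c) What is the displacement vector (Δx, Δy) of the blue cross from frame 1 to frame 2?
(7, 4)

The blue cross was at (4, 3) in frame 1 and (11, 7) in frame 2.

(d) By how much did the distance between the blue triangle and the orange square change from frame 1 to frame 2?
-3

Distance in frame 1: 11. Distance in frame 2: 8.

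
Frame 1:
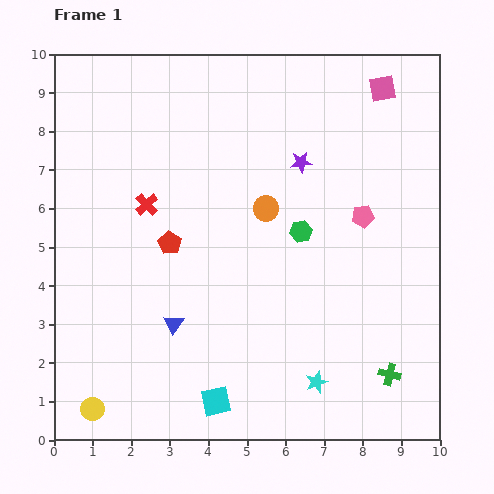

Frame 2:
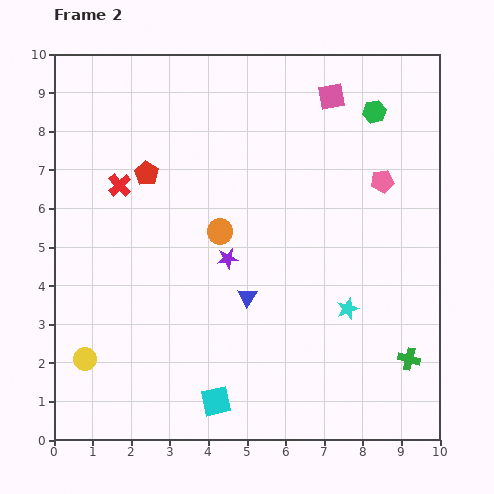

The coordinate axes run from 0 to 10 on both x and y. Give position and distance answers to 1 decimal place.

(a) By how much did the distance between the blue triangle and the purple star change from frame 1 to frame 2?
-4.2

Distance in frame 1: 5.3. Distance in frame 2: 1.1.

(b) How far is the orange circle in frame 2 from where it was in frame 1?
1.3

The orange circle moved from (5.5, 6.0) to (4.3, 5.4), a distance of √(1.2² + 0.6²) ≈ 1.3.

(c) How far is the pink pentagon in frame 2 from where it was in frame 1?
1.0

The pink pentagon moved from (8.0, 5.8) to (8.5, 6.7), a distance of √(0.5² + 0.9²) ≈ 1.0.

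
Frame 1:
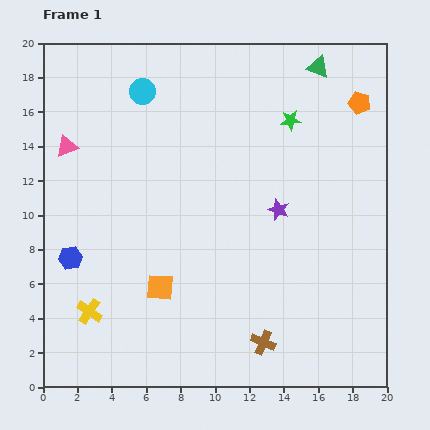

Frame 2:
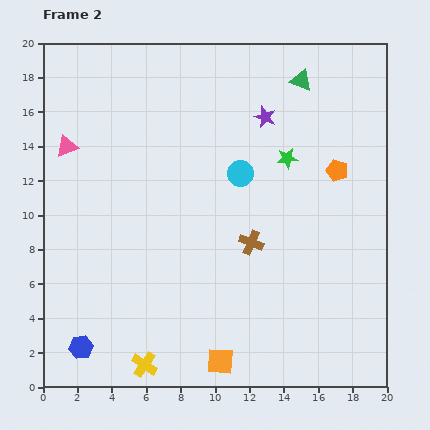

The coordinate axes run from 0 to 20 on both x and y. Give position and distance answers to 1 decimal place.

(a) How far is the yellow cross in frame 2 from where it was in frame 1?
4.5

The yellow cross moved from (2.7, 4.4) to (5.9, 1.3), a distance of √(3.2² + 3.1²) ≈ 4.5.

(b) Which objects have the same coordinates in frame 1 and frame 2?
the pink triangle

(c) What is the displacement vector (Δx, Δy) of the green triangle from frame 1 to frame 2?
(-1.0, -0.8)

The green triangle was at (16.0, 18.6) in frame 1 and (15.0, 17.8) in frame 2.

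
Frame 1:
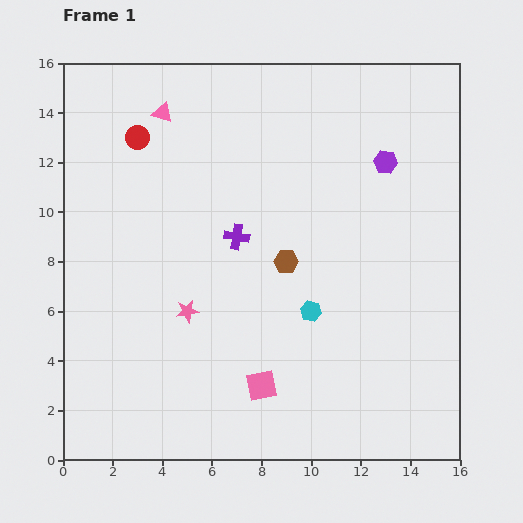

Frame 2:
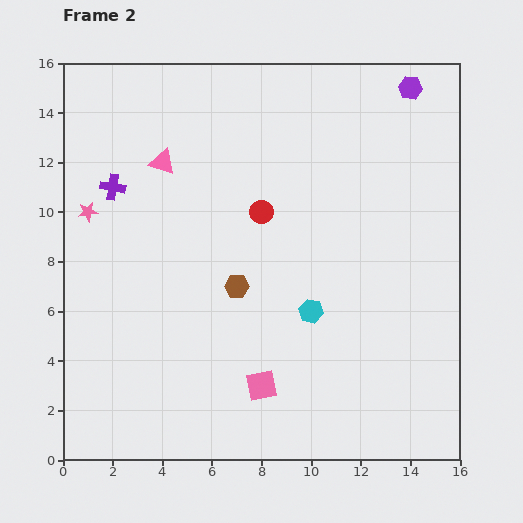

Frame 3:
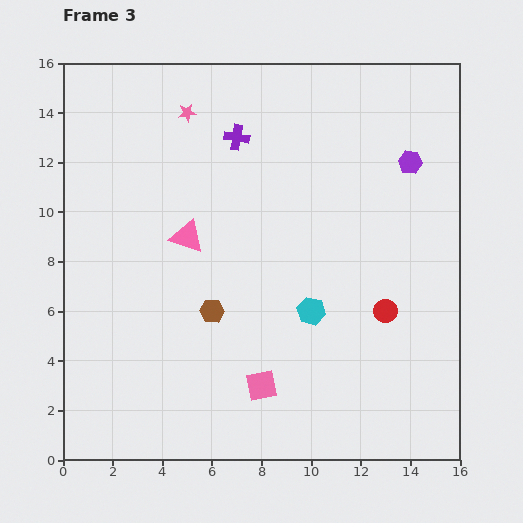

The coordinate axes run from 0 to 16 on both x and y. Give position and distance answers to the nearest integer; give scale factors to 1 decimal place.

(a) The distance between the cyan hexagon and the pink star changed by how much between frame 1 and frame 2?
+5

Distance in frame 1: 5. Distance in frame 2: 10.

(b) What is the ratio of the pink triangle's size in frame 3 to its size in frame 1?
1.6×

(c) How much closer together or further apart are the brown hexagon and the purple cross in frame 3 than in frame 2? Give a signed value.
+1

Distance in frame 2: 6. Distance in frame 3: 7.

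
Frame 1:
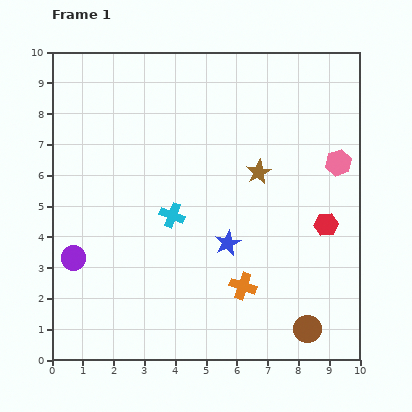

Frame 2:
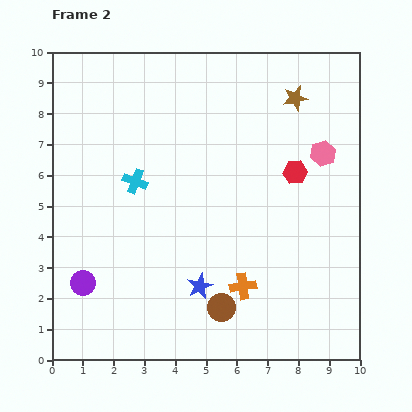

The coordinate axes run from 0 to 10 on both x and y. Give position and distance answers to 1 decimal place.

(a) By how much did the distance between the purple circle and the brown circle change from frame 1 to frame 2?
-3.3

Distance in frame 1: 7.9. Distance in frame 2: 4.6.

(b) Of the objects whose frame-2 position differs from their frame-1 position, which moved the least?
the pink hexagon

(moved 0.6)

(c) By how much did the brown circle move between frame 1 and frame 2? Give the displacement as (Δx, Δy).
(-2.8, 0.7)

The brown circle was at (8.3, 1.0) in frame 1 and (5.5, 1.7) in frame 2.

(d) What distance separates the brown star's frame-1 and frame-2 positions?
2.7

The brown star moved from (6.7, 6.1) to (7.9, 8.5), a distance of √(1.2² + 2.4²) ≈ 2.7.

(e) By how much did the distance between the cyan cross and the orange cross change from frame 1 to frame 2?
+1.6

Distance in frame 1: 3.3. Distance in frame 2: 4.9.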